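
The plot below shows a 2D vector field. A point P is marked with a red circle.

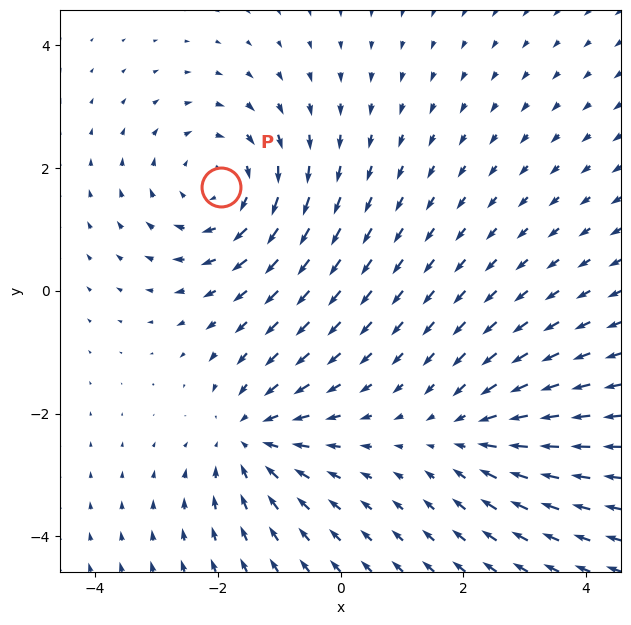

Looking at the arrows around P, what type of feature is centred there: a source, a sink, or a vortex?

At P (-1.9, 1.7) the arrows circulate clockwise. Divergence ≈0, curl about -4 — near-zero divergence with nonzero curl is a vortex.

vortex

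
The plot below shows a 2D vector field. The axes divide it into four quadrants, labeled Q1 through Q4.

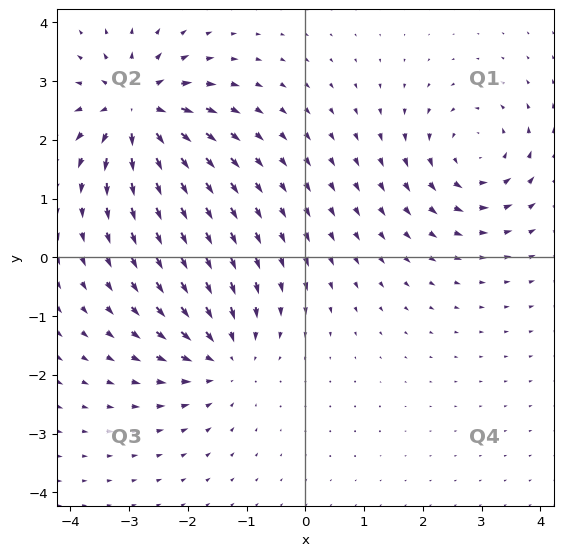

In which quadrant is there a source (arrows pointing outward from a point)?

The source sits at approximately (-2.9, 2.5), which lies in quadrant Q2. The divergence there is about +7, positive as expected for a source.

Q2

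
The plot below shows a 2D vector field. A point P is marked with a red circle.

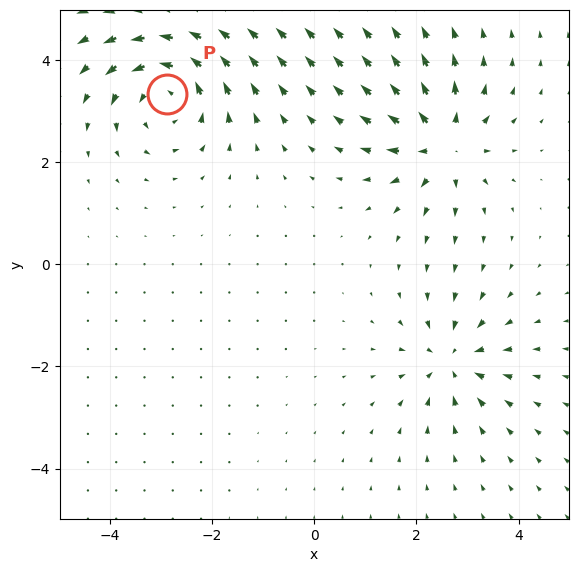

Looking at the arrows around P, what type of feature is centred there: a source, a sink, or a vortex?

vortex

At P (-2.9, 3.3) the arrows circulate counterclockwise. Divergence ≈0, curl about +5 — near-zero divergence with nonzero curl is a vortex.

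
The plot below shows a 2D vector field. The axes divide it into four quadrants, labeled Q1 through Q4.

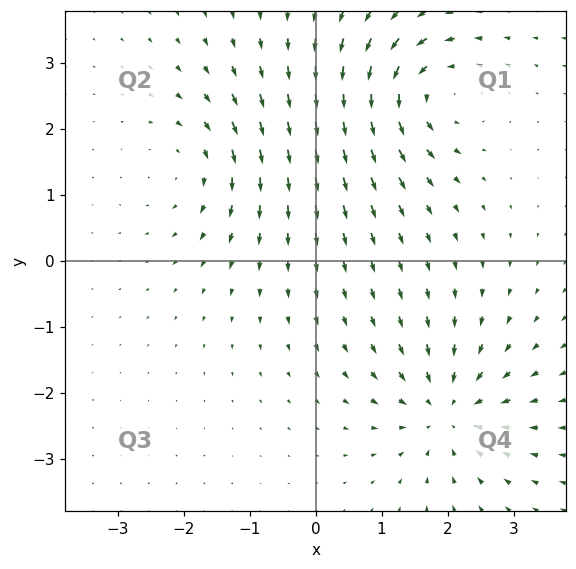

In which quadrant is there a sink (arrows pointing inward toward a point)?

Q4

The sink sits at approximately (2.0, -2.3), which lies in quadrant Q4. The divergence there is about -5, negative as expected for a sink.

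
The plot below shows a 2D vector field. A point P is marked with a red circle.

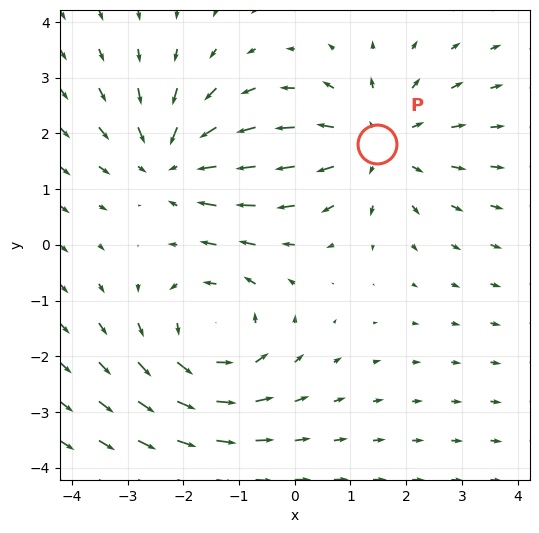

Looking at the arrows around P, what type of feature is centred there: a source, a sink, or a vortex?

At P (1.5, 1.8) the arrows spread outward. Divergence about +3, curl ≈0 — positive divergence with near-zero curl is a source.

source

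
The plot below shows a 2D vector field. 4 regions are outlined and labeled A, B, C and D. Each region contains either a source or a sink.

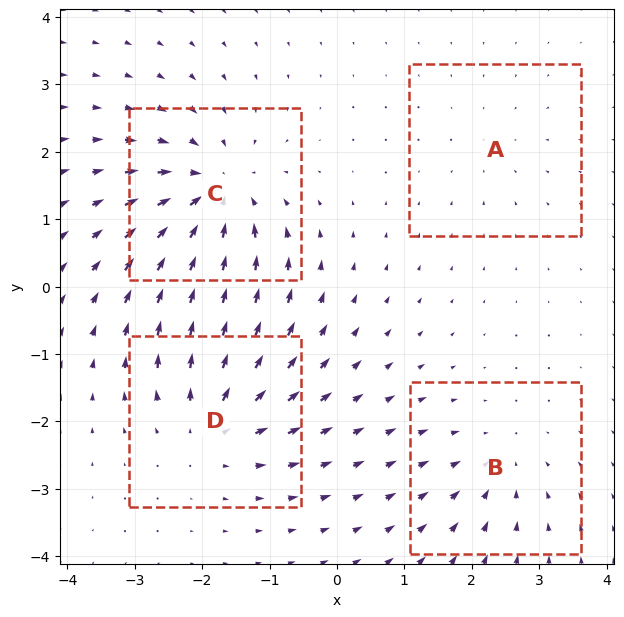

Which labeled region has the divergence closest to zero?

Divergence at each region's feature centre — A: about -2, B: about -4, C: about -7, D: about +5. Region A is closest to zero.

A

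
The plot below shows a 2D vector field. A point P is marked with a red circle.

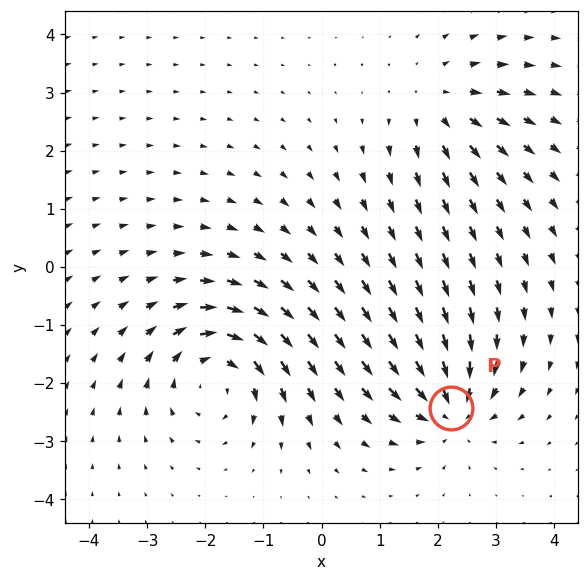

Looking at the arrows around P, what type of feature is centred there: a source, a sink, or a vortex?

sink

At P (2.2, -2.4) the arrows converge inward. Divergence about -6, curl ≈0 — negative divergence with near-zero curl is a sink.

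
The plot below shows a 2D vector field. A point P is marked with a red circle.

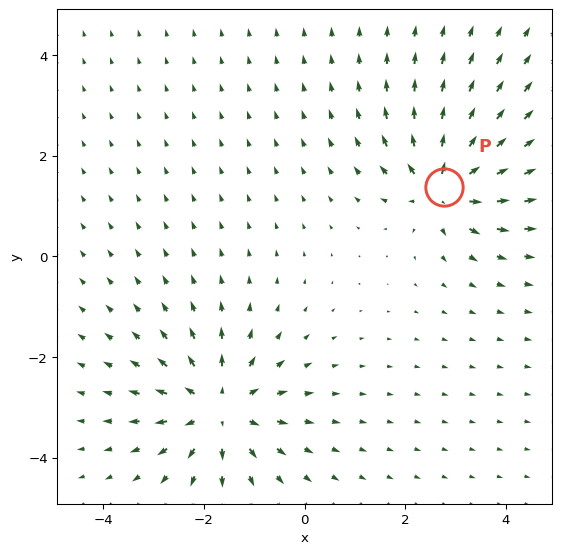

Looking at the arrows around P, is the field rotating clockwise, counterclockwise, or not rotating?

not rotating

Near P at (2.8, 1.4) the arrows show no circulation. The curl there is ≈0.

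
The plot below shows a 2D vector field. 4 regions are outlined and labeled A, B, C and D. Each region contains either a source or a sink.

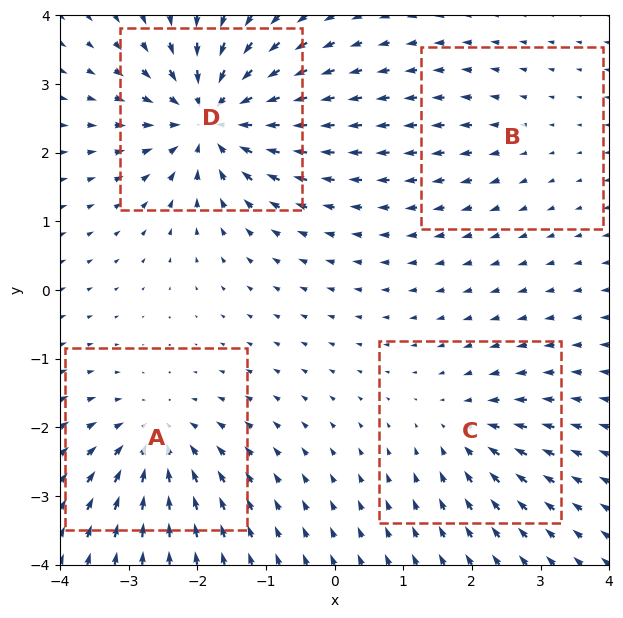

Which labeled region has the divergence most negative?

Divergence at each region's feature centre — A: about -6, B: about +2, C: about -4, D: about -9. Region D is most negative.

D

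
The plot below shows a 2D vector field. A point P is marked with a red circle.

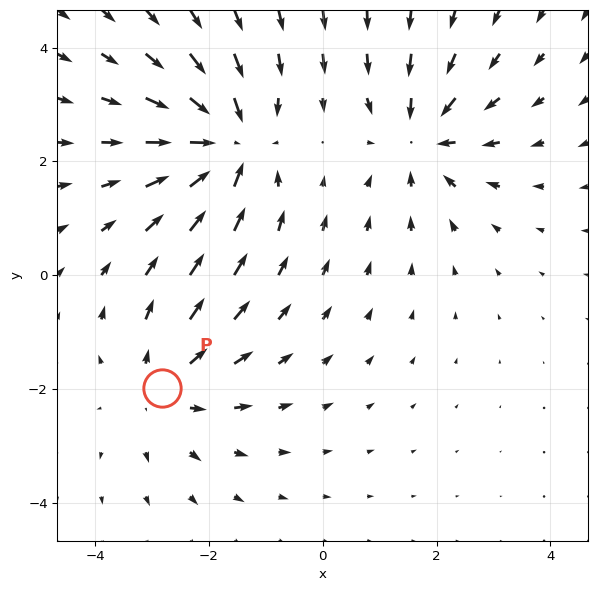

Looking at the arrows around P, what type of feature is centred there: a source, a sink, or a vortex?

source

At P (-2.8, -2.0) the arrows spread outward. Divergence about +3, curl ≈0 — positive divergence with near-zero curl is a source.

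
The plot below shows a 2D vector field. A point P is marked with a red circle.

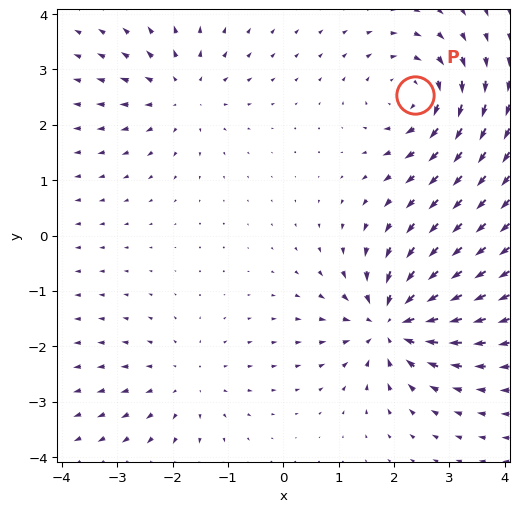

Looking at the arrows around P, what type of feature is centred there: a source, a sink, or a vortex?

At P (2.4, 2.5) the arrows circulate clockwise. Divergence ≈0, curl about -5 — near-zero divergence with nonzero curl is a vortex.

vortex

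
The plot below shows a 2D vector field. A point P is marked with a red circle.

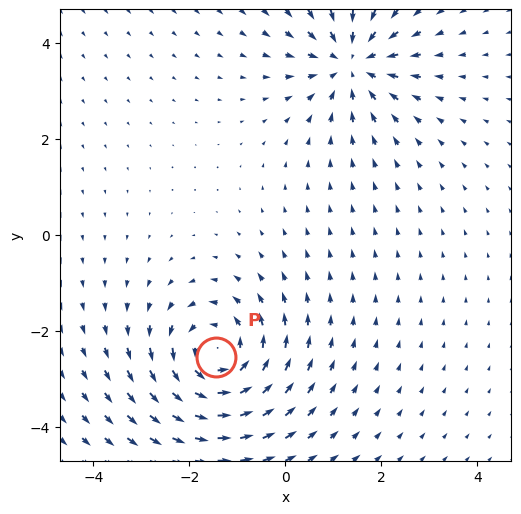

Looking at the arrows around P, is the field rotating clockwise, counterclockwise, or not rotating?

counterclockwise

Near P at (-1.4, -2.5) the arrows circulate counterclockwise. The curl (z-component) there is about +4; positive curl means counterclockwise rotation.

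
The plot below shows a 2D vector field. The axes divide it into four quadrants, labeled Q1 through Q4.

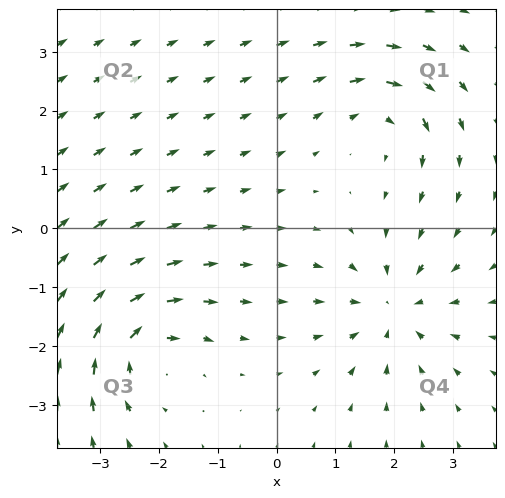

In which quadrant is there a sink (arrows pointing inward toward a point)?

The sink sits at approximately (2.0, -1.4), which lies in quadrant Q4. The divergence there is about -5, negative as expected for a sink.

Q4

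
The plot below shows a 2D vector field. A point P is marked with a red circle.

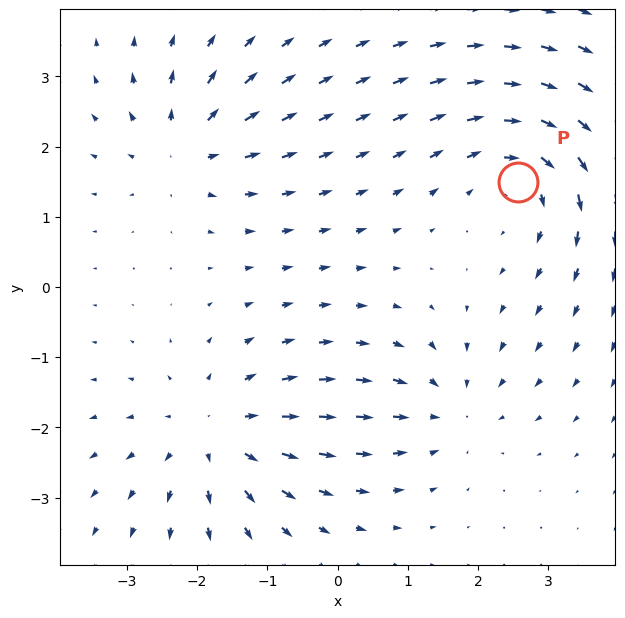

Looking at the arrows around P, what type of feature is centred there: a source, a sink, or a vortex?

vortex

At P (2.6, 1.5) the arrows circulate clockwise. Divergence ≈0, curl about -4 — near-zero divergence with nonzero curl is a vortex.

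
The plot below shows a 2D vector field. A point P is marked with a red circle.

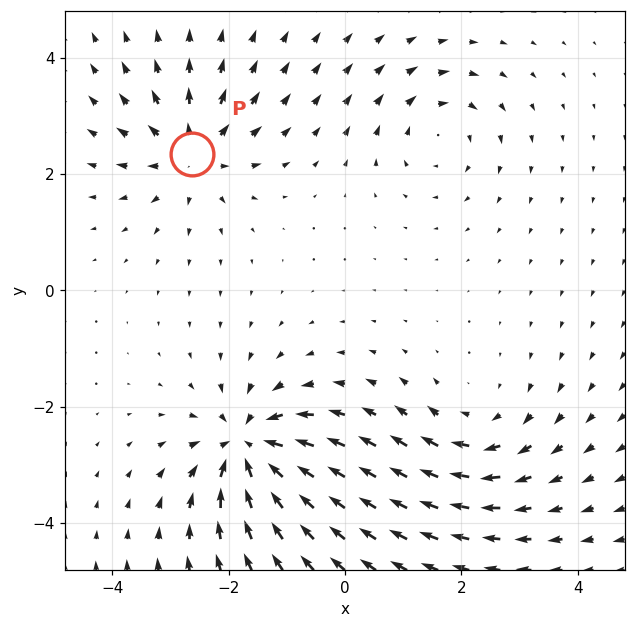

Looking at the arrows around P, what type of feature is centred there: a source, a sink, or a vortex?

source

At P (-2.6, 2.4) the arrows spread outward. Divergence about +4, curl ≈0 — positive divergence with near-zero curl is a source.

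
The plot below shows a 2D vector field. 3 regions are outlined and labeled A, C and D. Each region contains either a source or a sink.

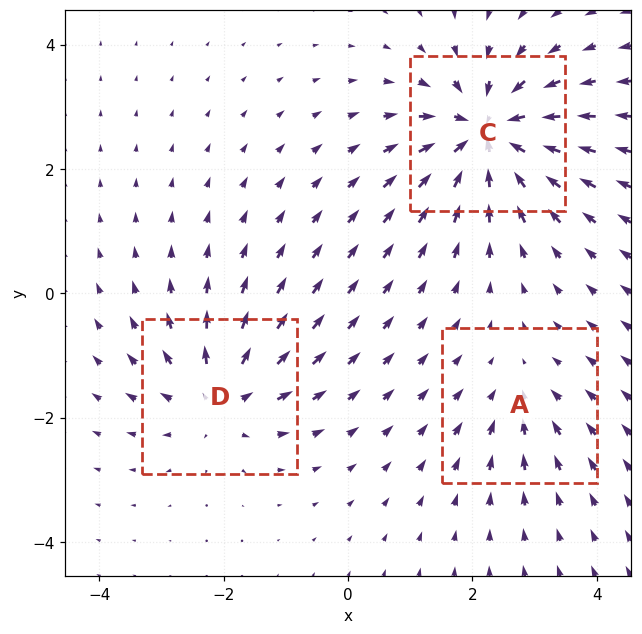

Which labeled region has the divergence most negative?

Divergence at each region's feature centre — A: about -2, C: about -6, D: about +4. Region C is most negative.

C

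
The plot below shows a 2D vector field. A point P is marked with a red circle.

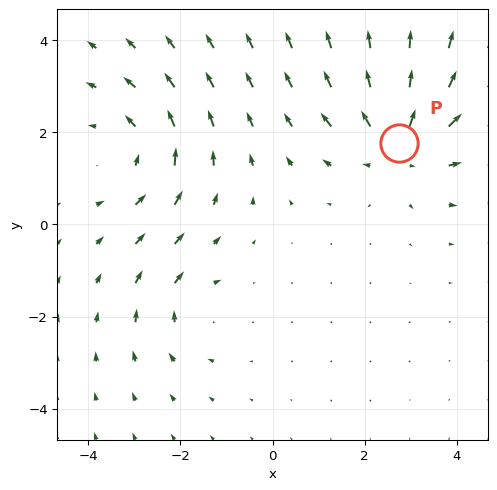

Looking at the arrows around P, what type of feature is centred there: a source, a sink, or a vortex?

At P (2.8, 1.8) the arrows spread outward. Divergence about +4, curl ≈0 — positive divergence with near-zero curl is a source.

source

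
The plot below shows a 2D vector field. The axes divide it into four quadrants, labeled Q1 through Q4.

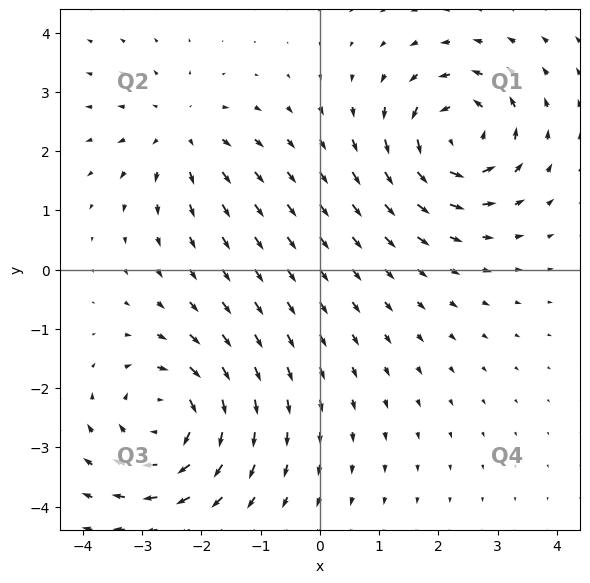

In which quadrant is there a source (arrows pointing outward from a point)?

Q2

The source sits at approximately (-2.3, 2.3), which lies in quadrant Q2. The divergence there is about +3, positive as expected for a source.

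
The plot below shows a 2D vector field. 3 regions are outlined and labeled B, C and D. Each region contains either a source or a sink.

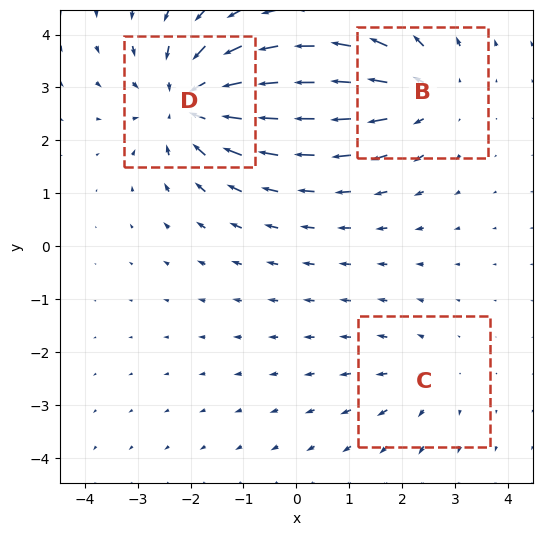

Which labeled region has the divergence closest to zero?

Divergence at each region's feature centre — B: about +3, C: about +2, D: about -4. Region C is closest to zero.

C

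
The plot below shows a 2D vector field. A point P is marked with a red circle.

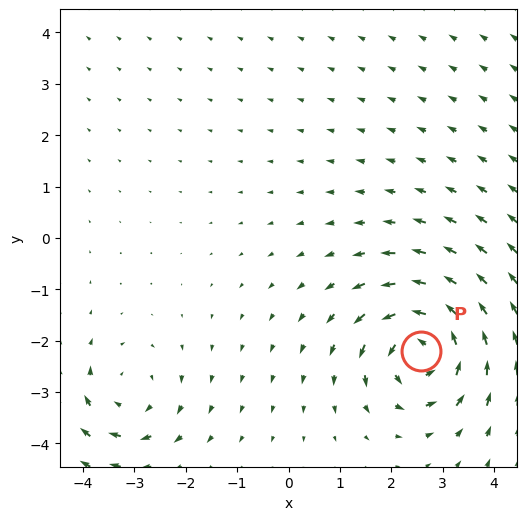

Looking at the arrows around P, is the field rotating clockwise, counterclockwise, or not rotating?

counterclockwise

Near P at (2.6, -2.2) the arrows circulate counterclockwise. The curl (z-component) there is about +7; positive curl means counterclockwise rotation.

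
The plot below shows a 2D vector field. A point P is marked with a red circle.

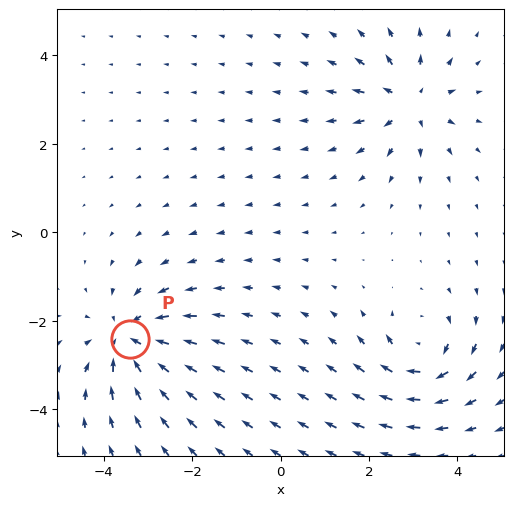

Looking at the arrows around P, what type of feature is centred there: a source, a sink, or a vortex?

sink

At P (-3.4, -2.4) the arrows converge inward. Divergence about -4, curl ≈0 — negative divergence with near-zero curl is a sink.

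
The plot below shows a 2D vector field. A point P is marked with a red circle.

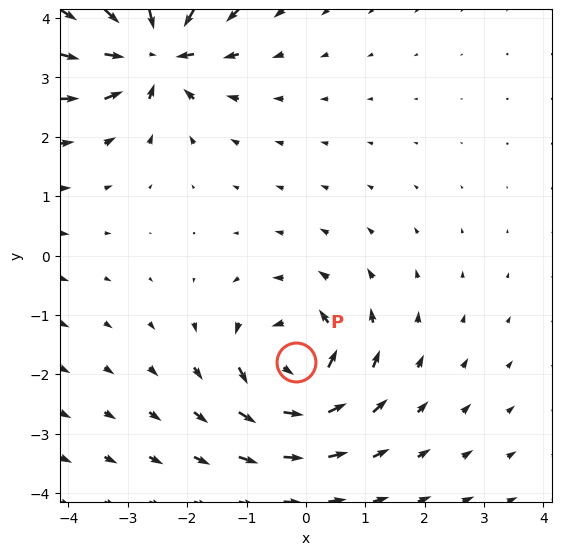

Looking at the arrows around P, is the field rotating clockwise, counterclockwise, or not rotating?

counterclockwise

Near P at (-0.2, -1.8) the arrows circulate counterclockwise. The curl (z-component) there is about +5; positive curl means counterclockwise rotation.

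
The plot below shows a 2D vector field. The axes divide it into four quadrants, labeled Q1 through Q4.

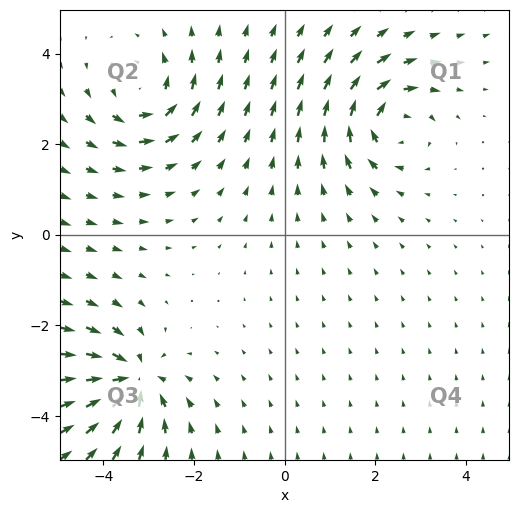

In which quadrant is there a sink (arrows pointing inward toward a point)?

The sink sits at approximately (-3.4, -3.2), which lies in quadrant Q3. The divergence there is about -5, negative as expected for a sink.

Q3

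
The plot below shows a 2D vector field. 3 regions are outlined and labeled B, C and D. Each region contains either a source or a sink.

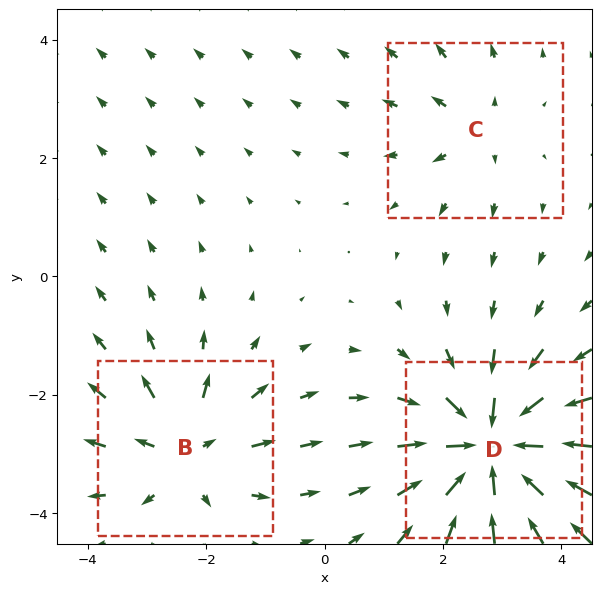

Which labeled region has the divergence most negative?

Divergence at each region's feature centre — B: about +4, C: about +2, D: about -6. Region D is most negative.

D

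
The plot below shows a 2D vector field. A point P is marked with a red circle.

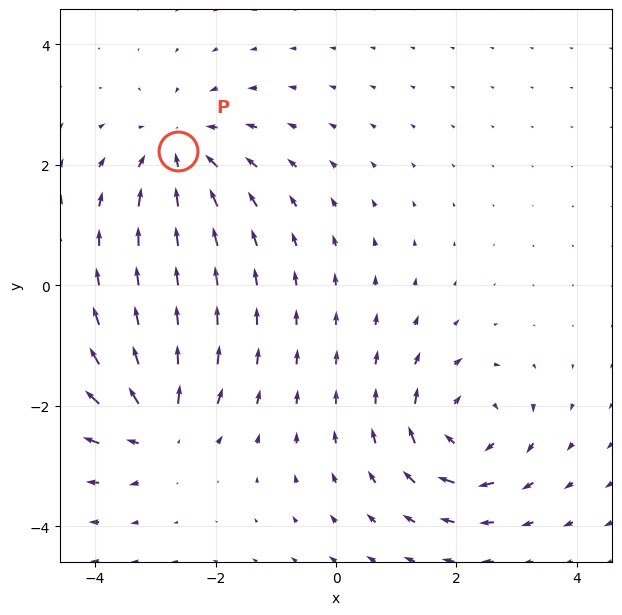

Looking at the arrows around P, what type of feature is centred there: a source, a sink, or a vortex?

At P (-2.6, 2.2) the arrows converge inward. Divergence about -4, curl ≈0 — negative divergence with near-zero curl is a sink.

sink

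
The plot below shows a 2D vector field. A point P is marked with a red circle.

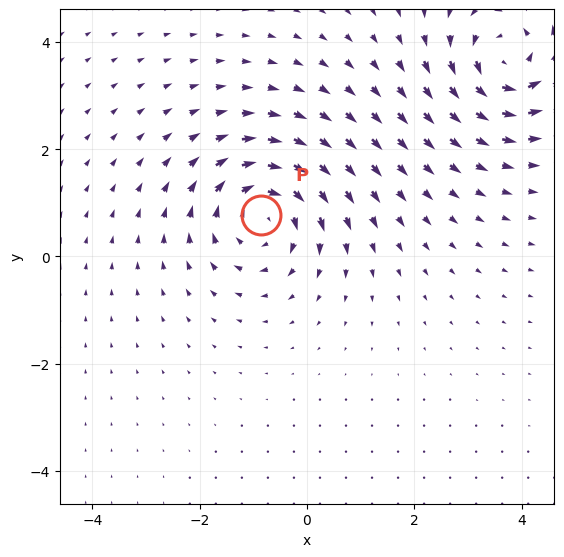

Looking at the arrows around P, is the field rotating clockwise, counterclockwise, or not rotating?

Near P at (-0.9, 0.8) the arrows circulate clockwise. The curl (z-component) there is about -4; negative curl means clockwise rotation.

clockwise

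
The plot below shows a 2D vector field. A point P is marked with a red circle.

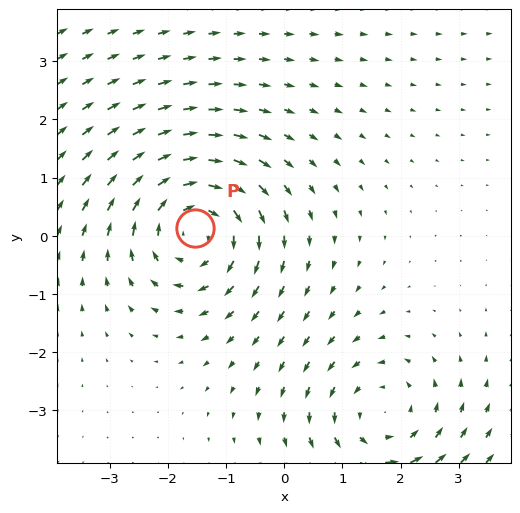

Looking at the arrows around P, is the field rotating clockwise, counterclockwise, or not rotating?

Near P at (-1.5, 0.1) the arrows circulate clockwise. The curl (z-component) there is about -3; negative curl means clockwise rotation.

clockwise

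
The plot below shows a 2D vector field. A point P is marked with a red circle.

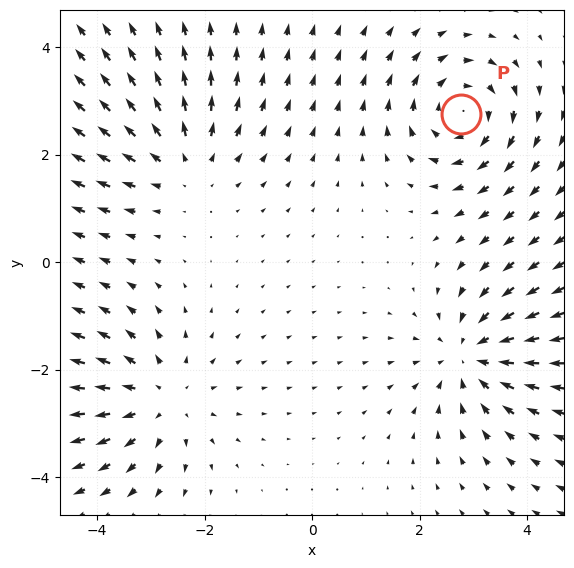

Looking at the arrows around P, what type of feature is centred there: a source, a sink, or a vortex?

At P (2.8, 2.8) the arrows circulate clockwise. Divergence ≈0, curl about -4 — near-zero divergence with nonzero curl is a vortex.

vortex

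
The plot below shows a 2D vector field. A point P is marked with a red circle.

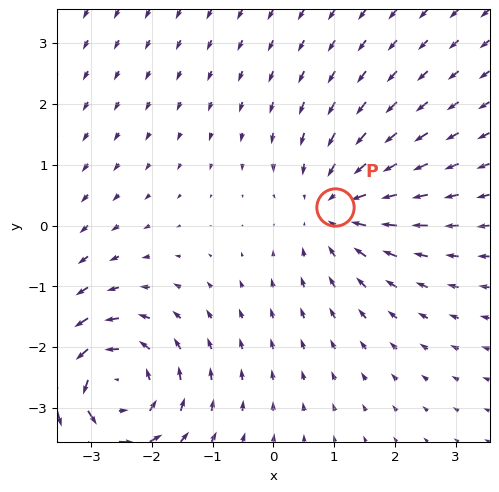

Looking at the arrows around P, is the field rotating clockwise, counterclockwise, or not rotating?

Near P at (1.0, 0.3) the arrows show no circulation. The curl there is ≈0.

not rotating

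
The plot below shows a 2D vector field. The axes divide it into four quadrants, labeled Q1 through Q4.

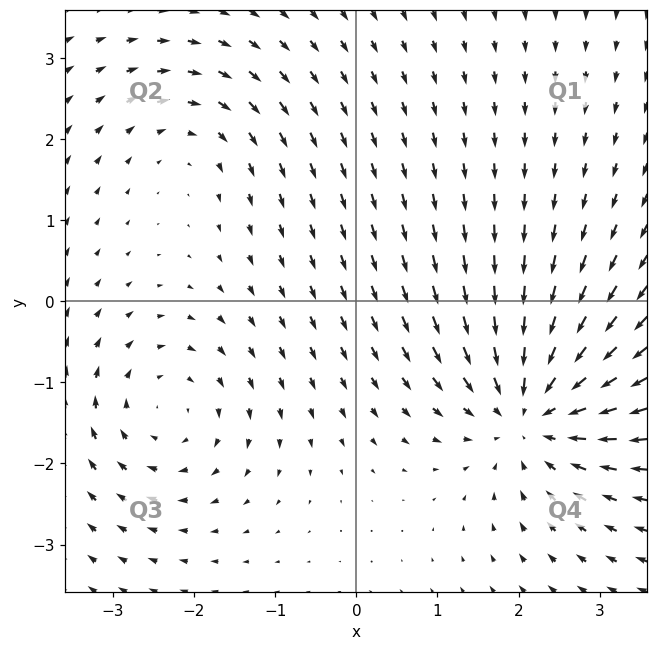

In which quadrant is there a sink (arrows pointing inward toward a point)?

The sink sits at approximately (2.2, -1.4), which lies in quadrant Q4. The divergence there is about -5, negative as expected for a sink.

Q4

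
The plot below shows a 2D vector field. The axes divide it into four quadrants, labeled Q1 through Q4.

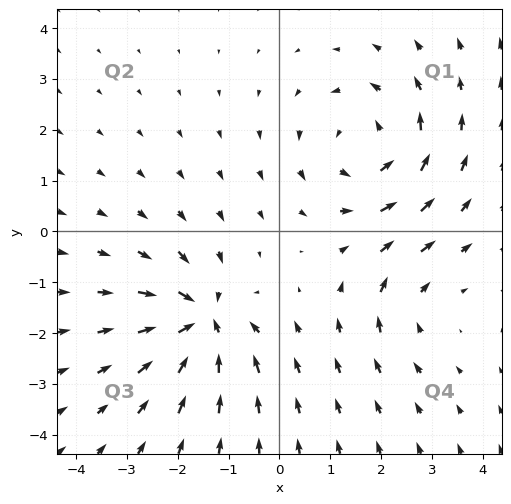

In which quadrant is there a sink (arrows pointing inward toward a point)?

Q3

The sink sits at approximately (-1.5, -1.8), which lies in quadrant Q3. The divergence there is about -6, negative as expected for a sink.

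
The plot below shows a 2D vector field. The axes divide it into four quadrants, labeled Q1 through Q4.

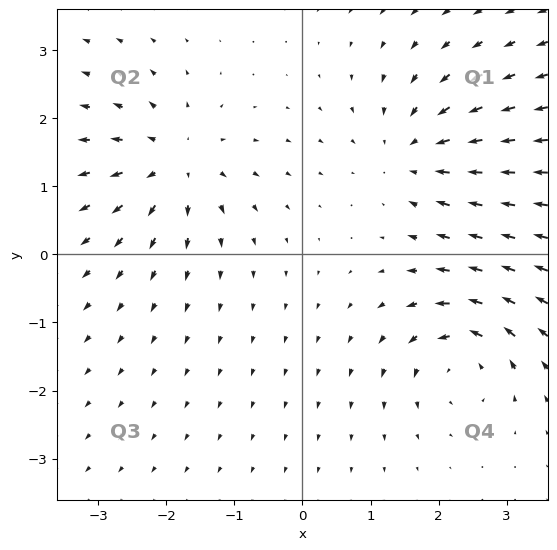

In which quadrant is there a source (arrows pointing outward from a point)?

The source sits at approximately (-1.9, 1.3), which lies in quadrant Q2. The divergence there is about +3, positive as expected for a source.

Q2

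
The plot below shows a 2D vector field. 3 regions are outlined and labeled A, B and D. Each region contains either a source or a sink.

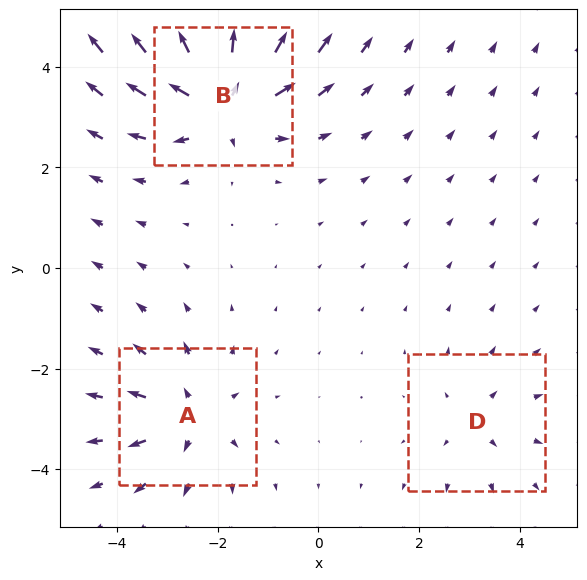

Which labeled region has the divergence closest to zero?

D

Divergence at each region's feature centre — A: about +4, B: about +6, D: about +2. Region D is closest to zero.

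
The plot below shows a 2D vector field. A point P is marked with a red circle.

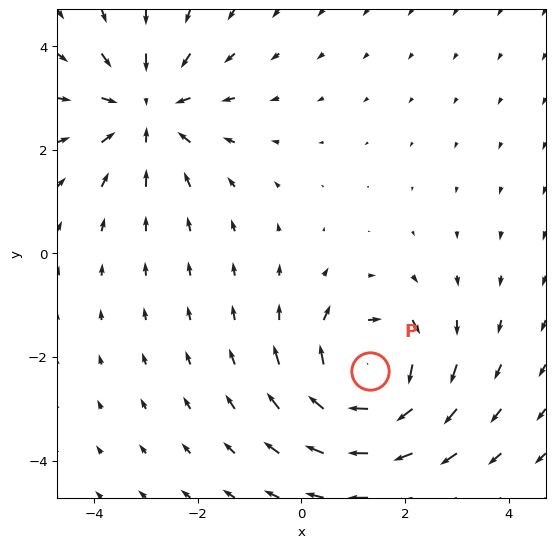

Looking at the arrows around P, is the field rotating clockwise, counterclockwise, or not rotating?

Near P at (1.3, -2.3) the arrows circulate clockwise. The curl (z-component) there is about -6; negative curl means clockwise rotation.

clockwise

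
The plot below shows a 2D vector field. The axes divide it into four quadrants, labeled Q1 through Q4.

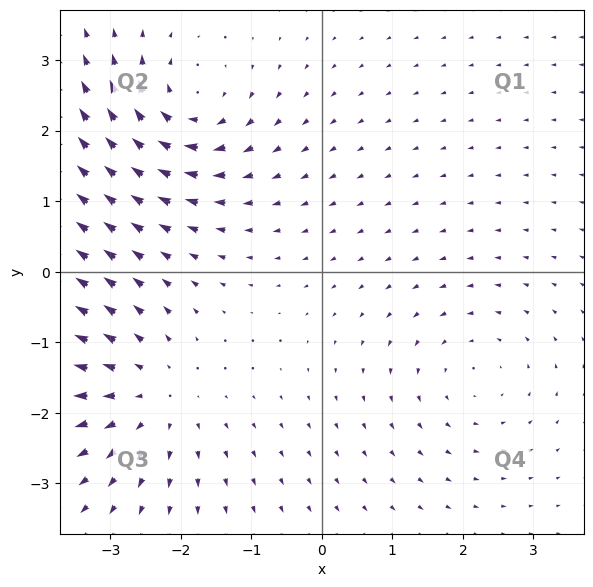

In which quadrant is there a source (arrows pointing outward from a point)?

Q3

The source sits at approximately (-2.4, -1.8), which lies in quadrant Q3. The divergence there is about +3, positive as expected for a source.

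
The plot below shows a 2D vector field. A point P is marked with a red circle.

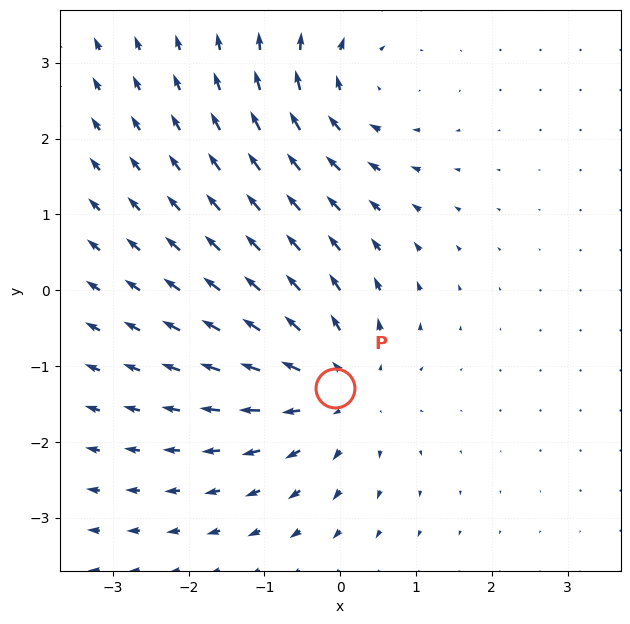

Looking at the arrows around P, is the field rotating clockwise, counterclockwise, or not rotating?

Near P at (-0.1, -1.3) the arrows show no circulation. The curl there is ≈0.

not rotating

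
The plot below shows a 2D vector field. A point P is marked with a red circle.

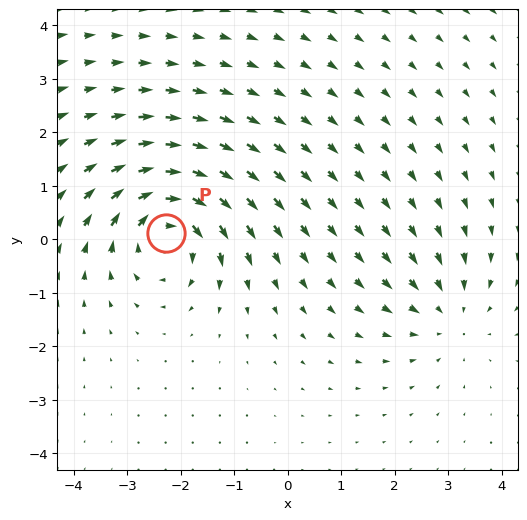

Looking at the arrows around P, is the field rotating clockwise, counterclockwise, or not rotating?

Near P at (-2.3, 0.1) the arrows circulate clockwise. The curl (z-component) there is about -5; negative curl means clockwise rotation.

clockwise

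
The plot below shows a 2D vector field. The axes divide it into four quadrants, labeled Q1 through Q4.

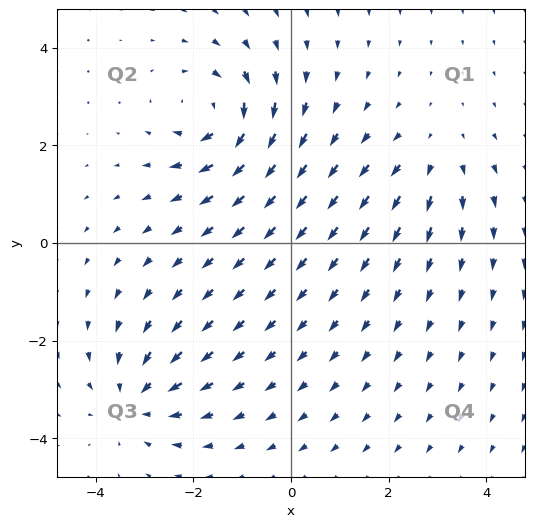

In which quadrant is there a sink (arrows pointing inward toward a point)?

Q3

The sink sits at approximately (-3.2, -3.2), which lies in quadrant Q3. The divergence there is about -4, negative as expected for a sink.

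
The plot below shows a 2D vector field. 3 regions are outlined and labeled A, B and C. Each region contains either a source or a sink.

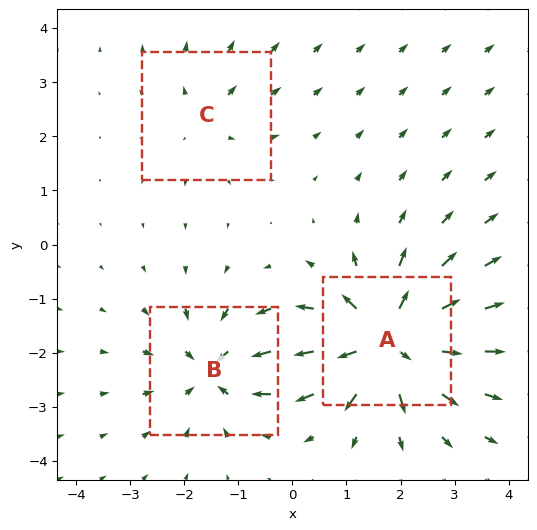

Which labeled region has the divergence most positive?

Divergence at each region's feature centre — A: about +6, B: about -4, C: about +2. Region A is most positive.

A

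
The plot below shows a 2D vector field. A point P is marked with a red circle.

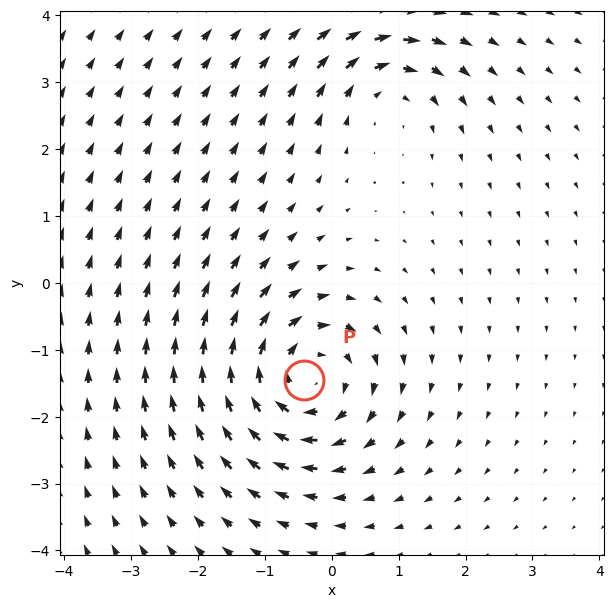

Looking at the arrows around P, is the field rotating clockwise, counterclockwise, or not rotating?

clockwise

Near P at (-0.4, -1.5) the arrows circulate clockwise. The curl (z-component) there is about -5; negative curl means clockwise rotation.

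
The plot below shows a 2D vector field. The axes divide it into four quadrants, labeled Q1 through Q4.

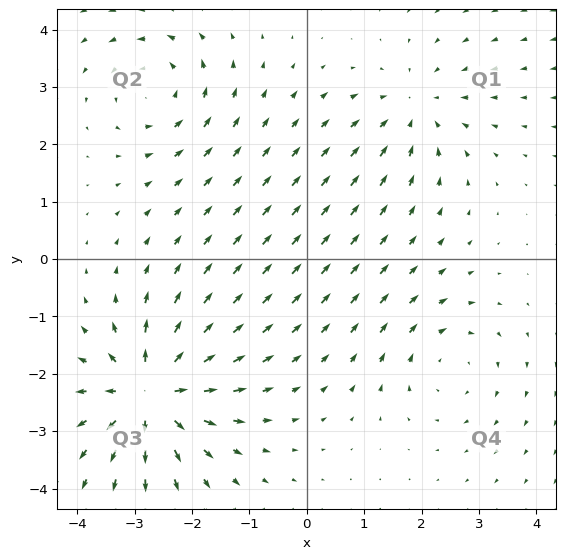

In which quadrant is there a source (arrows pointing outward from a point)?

Q3

The source sits at approximately (-2.7, -2.3), which lies in quadrant Q3. The divergence there is about +6, positive as expected for a source.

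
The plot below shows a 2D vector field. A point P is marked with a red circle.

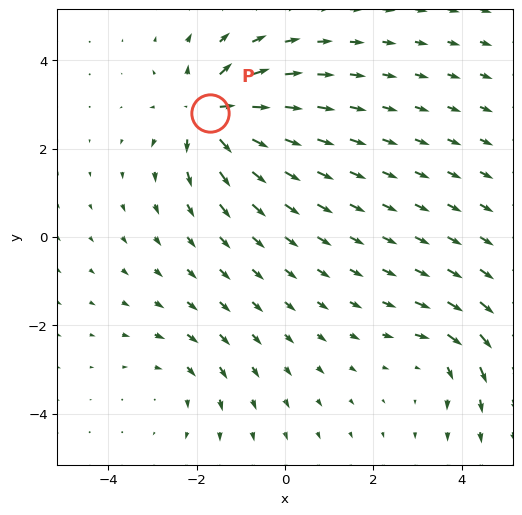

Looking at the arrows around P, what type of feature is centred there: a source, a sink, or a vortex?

source

At P (-1.7, 2.8) the arrows spread outward. Divergence about +6, curl ≈0 — positive divergence with near-zero curl is a source.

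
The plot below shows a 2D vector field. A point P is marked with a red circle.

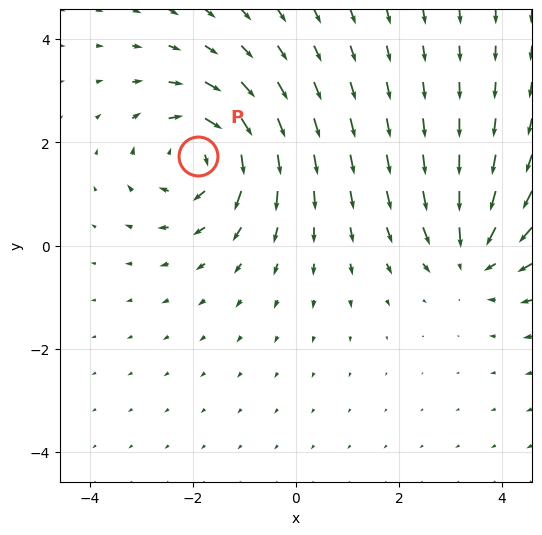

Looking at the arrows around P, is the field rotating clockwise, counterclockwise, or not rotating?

clockwise

Near P at (-1.9, 1.7) the arrows circulate clockwise. The curl (z-component) there is about -4; negative curl means clockwise rotation.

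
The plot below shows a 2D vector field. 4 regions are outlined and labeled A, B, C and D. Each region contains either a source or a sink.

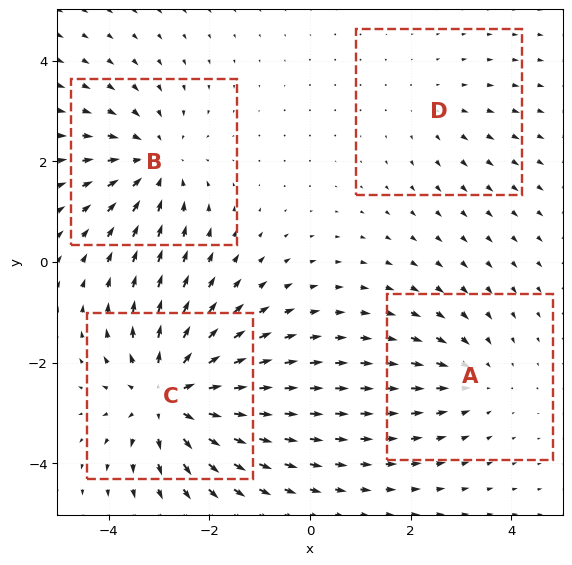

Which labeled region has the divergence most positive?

C

Divergence at each region's feature centre — A: about -3, B: about -4, C: about +6, D: about +2. Region C is most positive.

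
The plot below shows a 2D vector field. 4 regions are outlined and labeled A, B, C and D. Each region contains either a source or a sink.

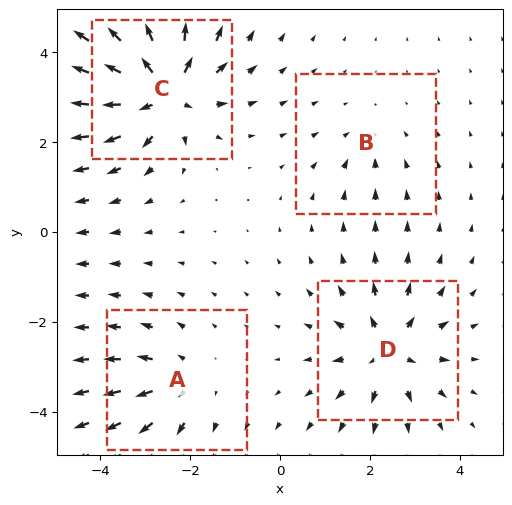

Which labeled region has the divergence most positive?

C

Divergence at each region's feature centre — A: about +4, B: about -2, C: about +8, D: about +6. Region C is most positive.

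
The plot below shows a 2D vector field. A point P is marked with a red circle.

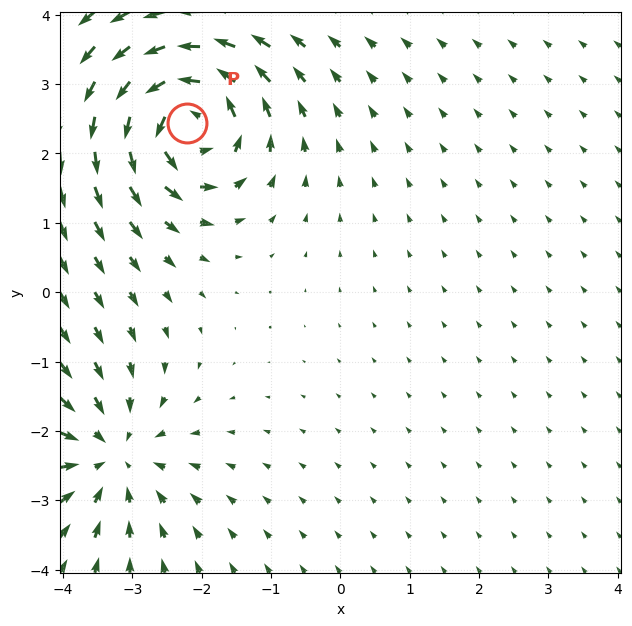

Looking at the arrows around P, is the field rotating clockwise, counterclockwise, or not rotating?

Near P at (-2.2, 2.4) the arrows circulate counterclockwise. The curl (z-component) there is about +7; positive curl means counterclockwise rotation.

counterclockwise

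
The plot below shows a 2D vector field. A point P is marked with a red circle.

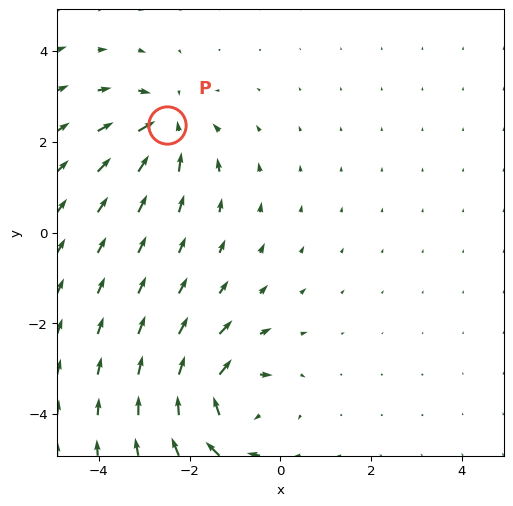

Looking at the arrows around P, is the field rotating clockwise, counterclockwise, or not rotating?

not rotating

Near P at (-2.5, 2.4) the arrows show no circulation. The curl there is ≈0.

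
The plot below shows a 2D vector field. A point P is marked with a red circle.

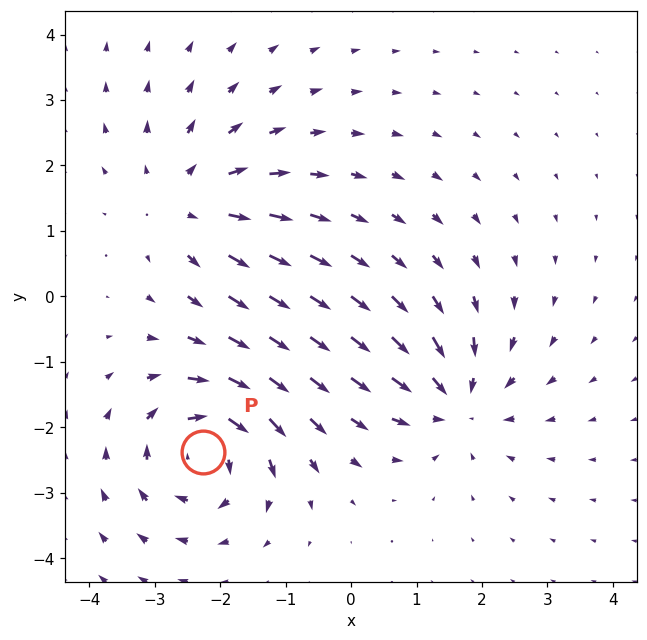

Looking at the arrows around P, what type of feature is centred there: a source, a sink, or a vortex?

vortex

At P (-2.3, -2.4) the arrows circulate clockwise. Divergence ≈0, curl about -6 — near-zero divergence with nonzero curl is a vortex.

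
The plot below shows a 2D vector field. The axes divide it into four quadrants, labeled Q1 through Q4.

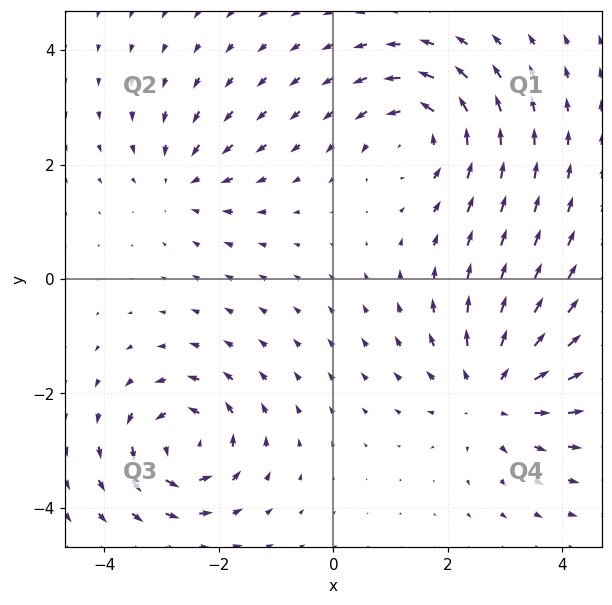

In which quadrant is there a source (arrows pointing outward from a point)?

The source sits at approximately (2.8, -2.0), which lies in quadrant Q4. The divergence there is about +4, positive as expected for a source.

Q4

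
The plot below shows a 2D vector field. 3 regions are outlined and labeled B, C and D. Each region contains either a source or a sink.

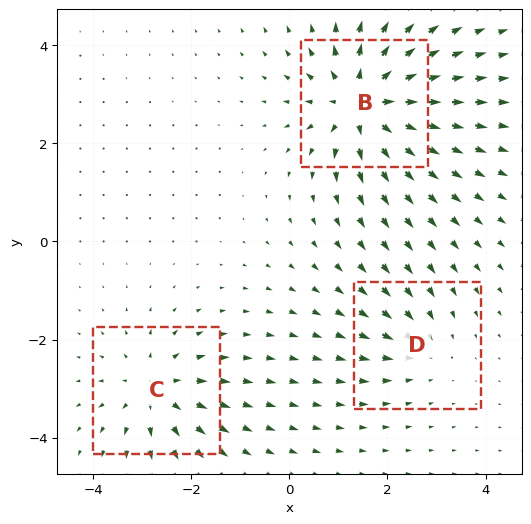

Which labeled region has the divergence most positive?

B

Divergence at each region's feature centre — B: about +5, C: about +3, D: about -2. Region B is most positive.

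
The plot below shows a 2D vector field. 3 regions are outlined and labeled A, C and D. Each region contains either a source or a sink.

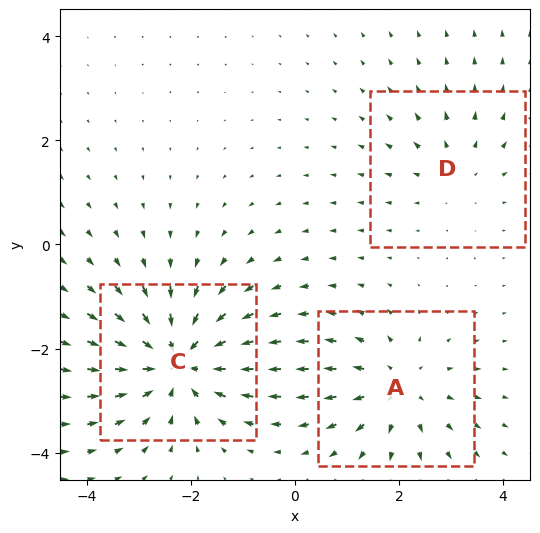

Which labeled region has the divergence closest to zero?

D

Divergence at each region's feature centre — A: about +3, C: about -5, D: about +2. Region D is closest to zero.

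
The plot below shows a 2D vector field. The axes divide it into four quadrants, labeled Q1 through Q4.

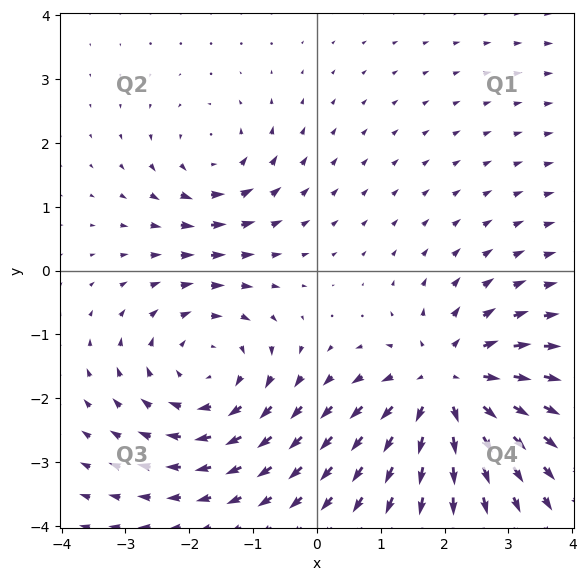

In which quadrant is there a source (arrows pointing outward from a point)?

The source sits at approximately (2.0, -1.8), which lies in quadrant Q4. The divergence there is about +5, positive as expected for a source.

Q4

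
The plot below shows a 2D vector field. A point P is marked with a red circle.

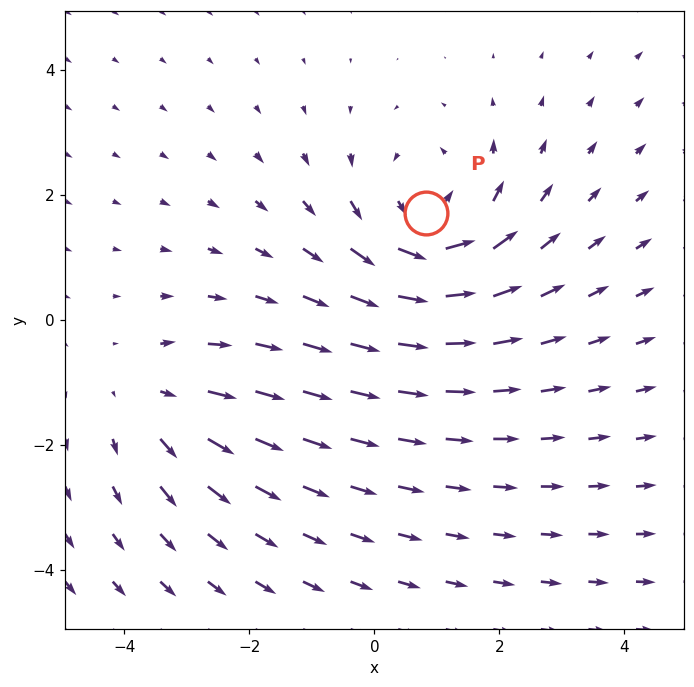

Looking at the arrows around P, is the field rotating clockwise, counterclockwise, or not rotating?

counterclockwise

Near P at (0.8, 1.7) the arrows circulate counterclockwise. The curl (z-component) there is about +4; positive curl means counterclockwise rotation.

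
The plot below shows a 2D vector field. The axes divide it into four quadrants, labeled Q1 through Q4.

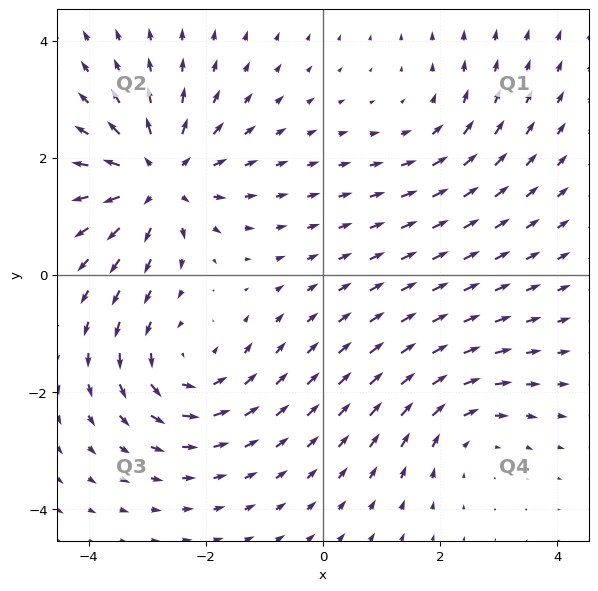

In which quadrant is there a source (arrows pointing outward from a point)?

Q2

The source sits at approximately (-2.8, 1.6), which lies in quadrant Q2. The divergence there is about +5, positive as expected for a source.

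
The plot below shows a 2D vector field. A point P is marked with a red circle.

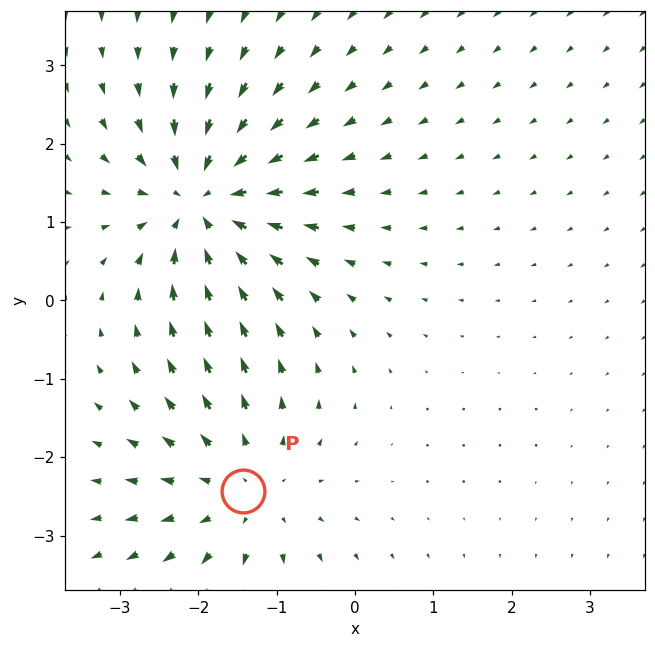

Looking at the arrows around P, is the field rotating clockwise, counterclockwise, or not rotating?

not rotating

Near P at (-1.4, -2.4) the arrows show no circulation. The curl there is ≈0.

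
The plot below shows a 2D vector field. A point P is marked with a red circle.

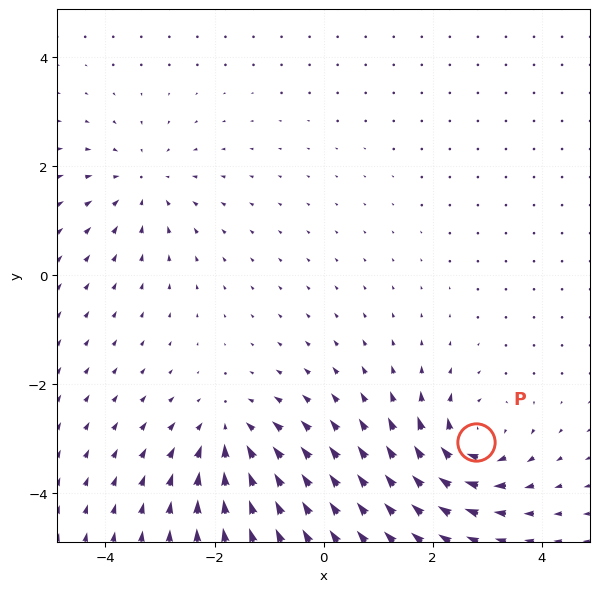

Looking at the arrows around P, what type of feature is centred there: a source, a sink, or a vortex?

vortex

At P (2.8, -3.0) the arrows circulate clockwise. Divergence ≈0, curl about -5 — near-zero divergence with nonzero curl is a vortex.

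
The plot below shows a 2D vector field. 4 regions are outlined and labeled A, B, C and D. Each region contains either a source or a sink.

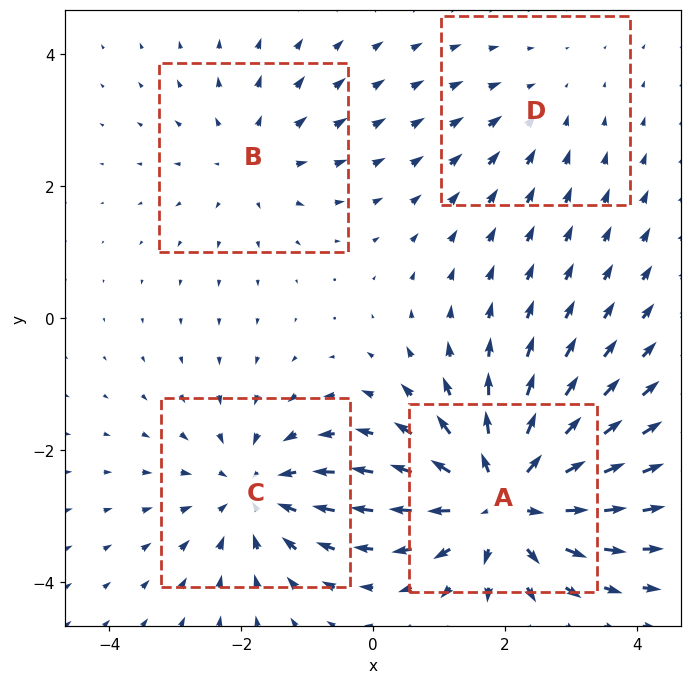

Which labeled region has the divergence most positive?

A

Divergence at each region's feature centre — A: about +6, B: about +3, C: about -4, D: about -2. Region A is most positive.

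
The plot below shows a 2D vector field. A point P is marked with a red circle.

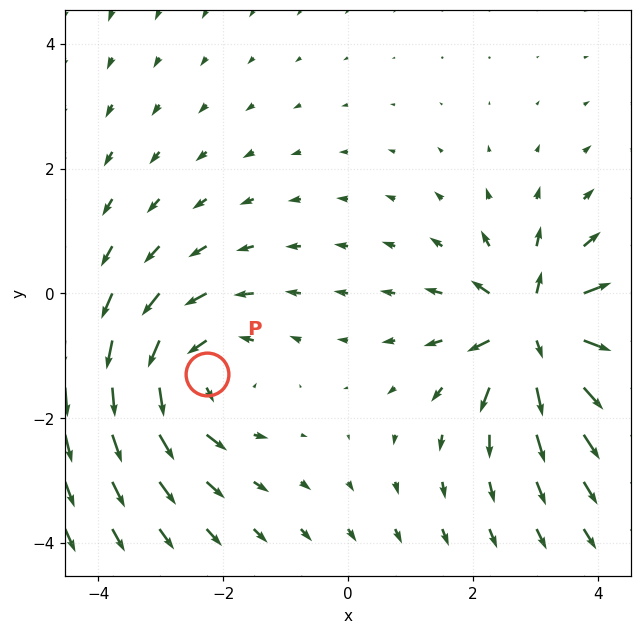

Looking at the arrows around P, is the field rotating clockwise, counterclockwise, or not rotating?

Near P at (-2.3, -1.3) the arrows circulate counterclockwise. The curl (z-component) there is about +4; positive curl means counterclockwise rotation.

counterclockwise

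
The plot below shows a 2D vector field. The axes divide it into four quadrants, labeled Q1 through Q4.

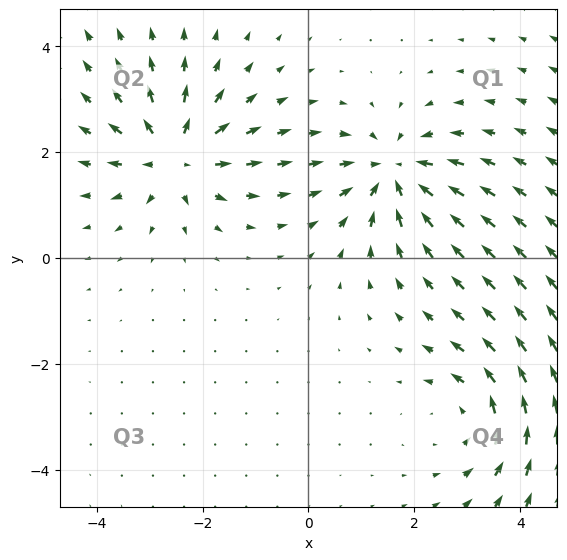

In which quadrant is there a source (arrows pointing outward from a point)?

Q2

The source sits at approximately (-2.5, 1.9), which lies in quadrant Q2. The divergence there is about +4, positive as expected for a source.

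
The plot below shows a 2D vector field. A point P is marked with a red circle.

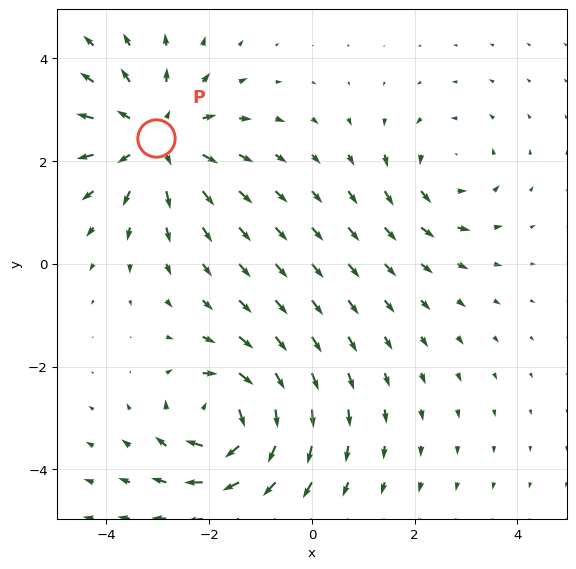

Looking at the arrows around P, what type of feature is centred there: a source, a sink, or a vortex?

At P (-3.0, 2.4) the arrows spread outward. Divergence about +4, curl ≈0 — positive divergence with near-zero curl is a source.

source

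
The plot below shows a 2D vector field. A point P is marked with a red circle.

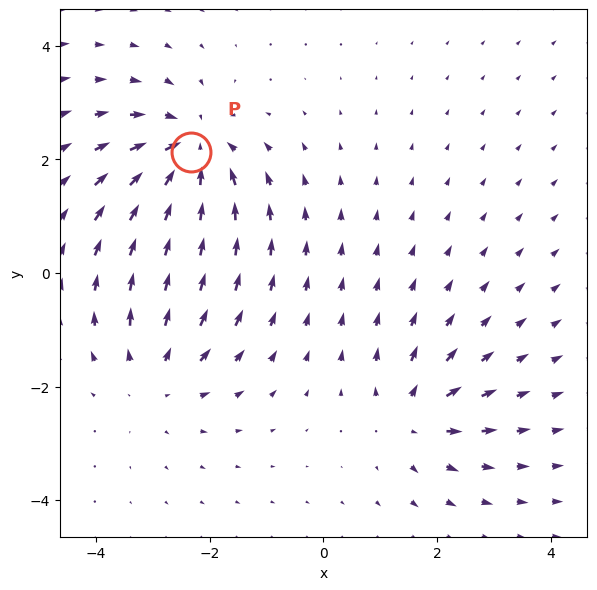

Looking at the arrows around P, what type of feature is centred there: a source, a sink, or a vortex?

sink

At P (-2.3, 2.1) the arrows converge inward. Divergence about -5, curl ≈0 — negative divergence with near-zero curl is a sink.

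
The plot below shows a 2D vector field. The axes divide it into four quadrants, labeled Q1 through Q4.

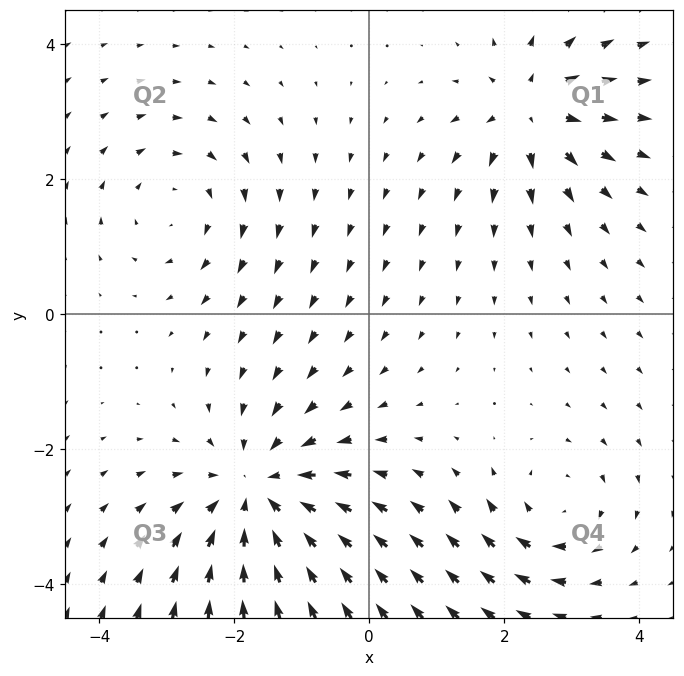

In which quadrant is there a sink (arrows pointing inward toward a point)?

The sink sits at approximately (-1.6, -2.7), which lies in quadrant Q3. The divergence there is about -4, negative as expected for a sink.

Q3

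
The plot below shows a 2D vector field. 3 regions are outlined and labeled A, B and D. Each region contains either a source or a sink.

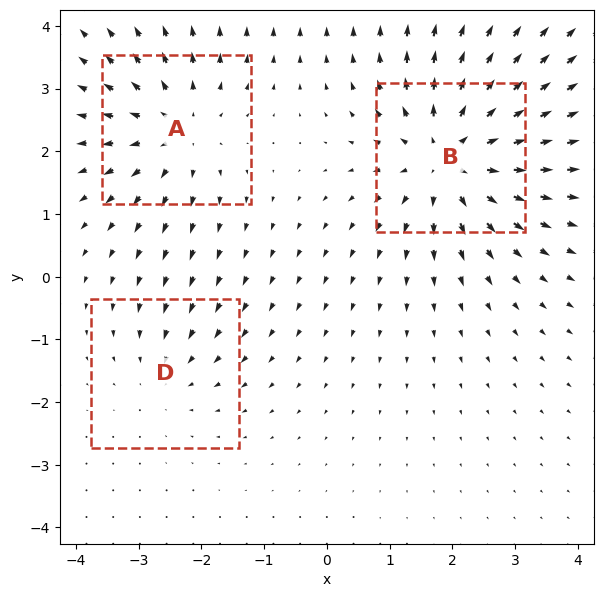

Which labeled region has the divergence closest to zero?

Divergence at each region's feature centre — A: about +3, B: about +4, D: about -2. Region D is closest to zero.

D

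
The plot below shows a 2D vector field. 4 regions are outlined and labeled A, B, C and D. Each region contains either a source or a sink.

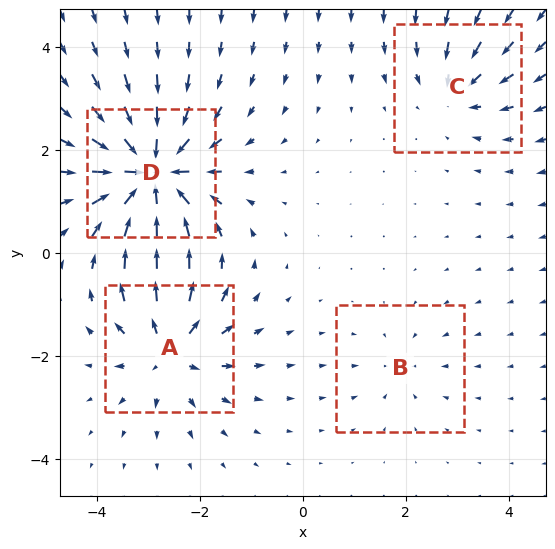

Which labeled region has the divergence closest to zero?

B

Divergence at each region's feature centre — A: about +6, B: about -2, C: about -4, D: about -9. Region B is closest to zero.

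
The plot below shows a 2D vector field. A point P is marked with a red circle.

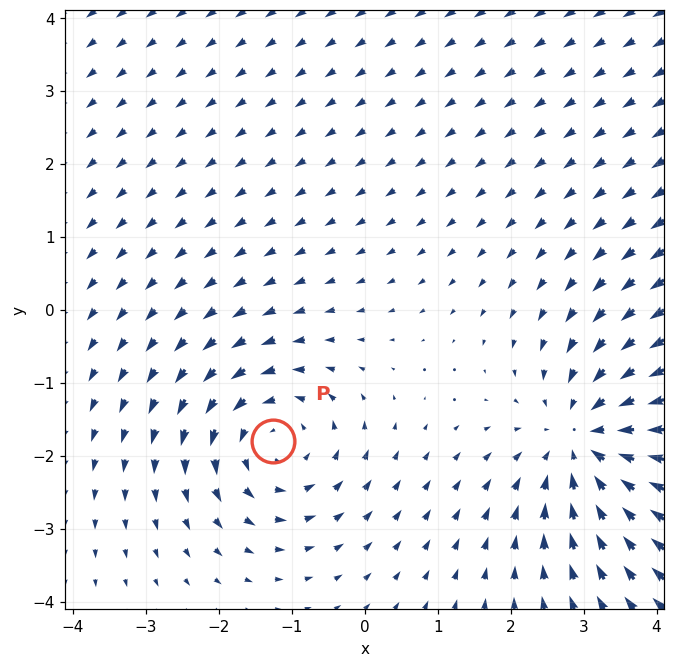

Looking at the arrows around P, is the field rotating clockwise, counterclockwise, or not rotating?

counterclockwise

Near P at (-1.2, -1.8) the arrows circulate counterclockwise. The curl (z-component) there is about +4; positive curl means counterclockwise rotation.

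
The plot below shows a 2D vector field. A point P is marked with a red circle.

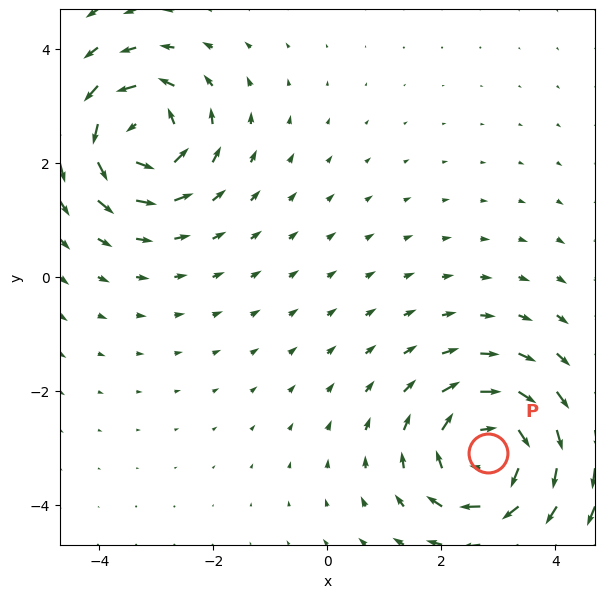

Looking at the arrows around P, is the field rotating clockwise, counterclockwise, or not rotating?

clockwise

Near P at (2.8, -3.1) the arrows circulate clockwise. The curl (z-component) there is about -5; negative curl means clockwise rotation.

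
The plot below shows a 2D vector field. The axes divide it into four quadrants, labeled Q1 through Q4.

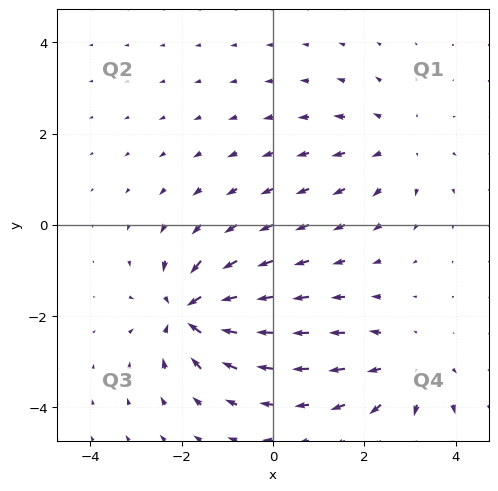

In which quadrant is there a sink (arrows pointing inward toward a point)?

Q3

The sink sits at approximately (-1.8, -1.9), which lies in quadrant Q3. The divergence there is about -7, negative as expected for a sink.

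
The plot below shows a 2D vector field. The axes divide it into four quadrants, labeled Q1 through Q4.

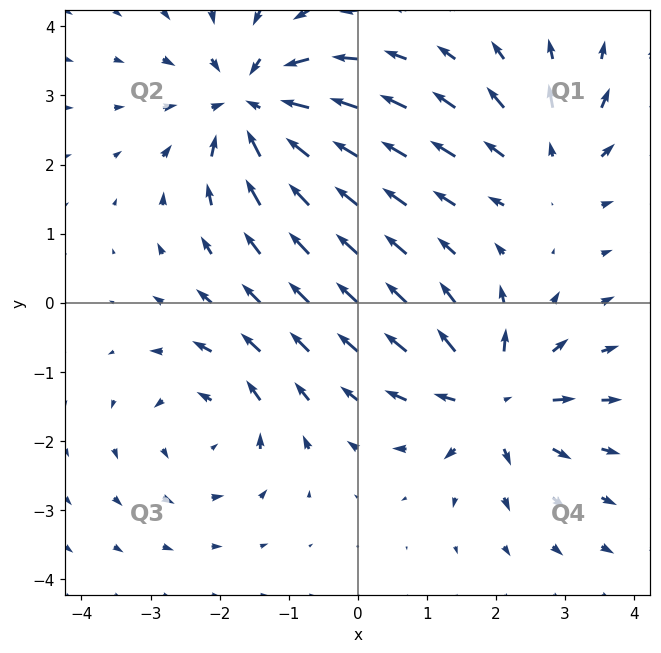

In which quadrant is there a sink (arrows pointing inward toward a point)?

The sink sits at approximately (-1.5, 2.8), which lies in quadrant Q2. The divergence there is about -6, negative as expected for a sink.

Q2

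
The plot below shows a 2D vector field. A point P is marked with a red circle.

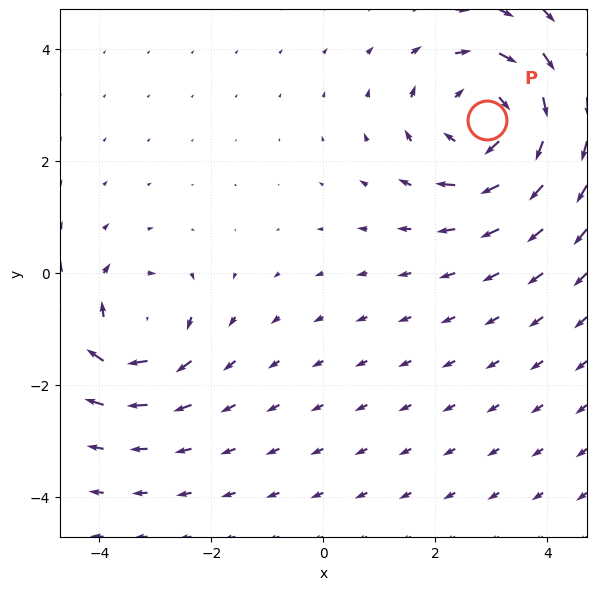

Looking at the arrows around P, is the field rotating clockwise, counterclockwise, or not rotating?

Near P at (2.9, 2.7) the arrows circulate clockwise. The curl (z-component) there is about -4; negative curl means clockwise rotation.

clockwise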